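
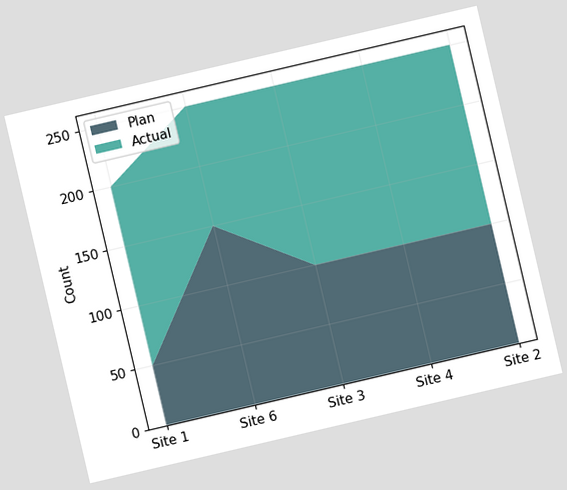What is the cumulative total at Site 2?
250

The chart is tilted about 13° counter-clockwise. The stacked total at Site 2 reaches 250.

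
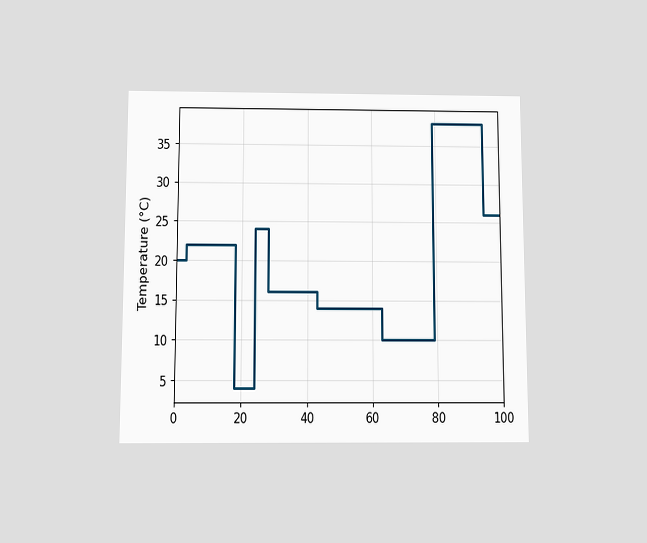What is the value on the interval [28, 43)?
16°C

The chart is viewed slightly from below. On [28, 43) the step sits at 16°C.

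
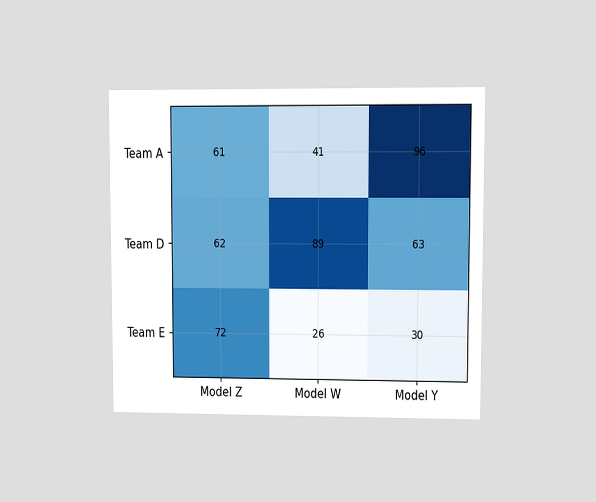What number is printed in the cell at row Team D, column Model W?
The chart is viewed at a slight angle. The (Team D, Model W) cell reads 89.

89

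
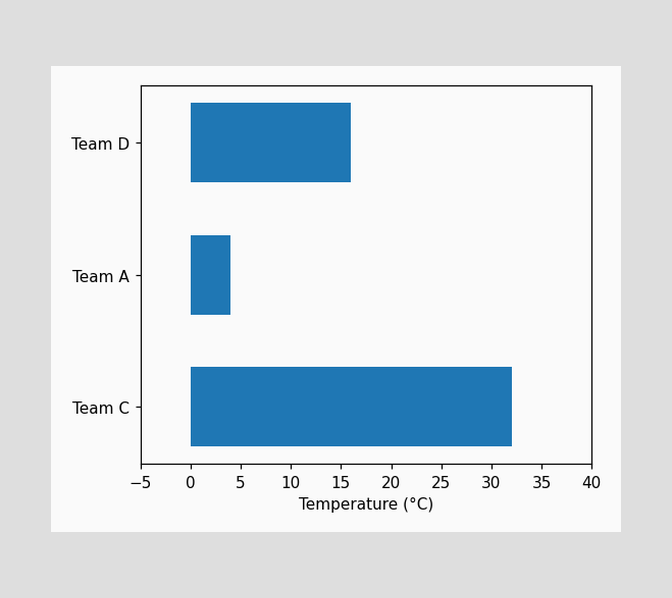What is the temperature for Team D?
Reading along the chart's x-axis, the Team D bar reaches 16°C.

16°C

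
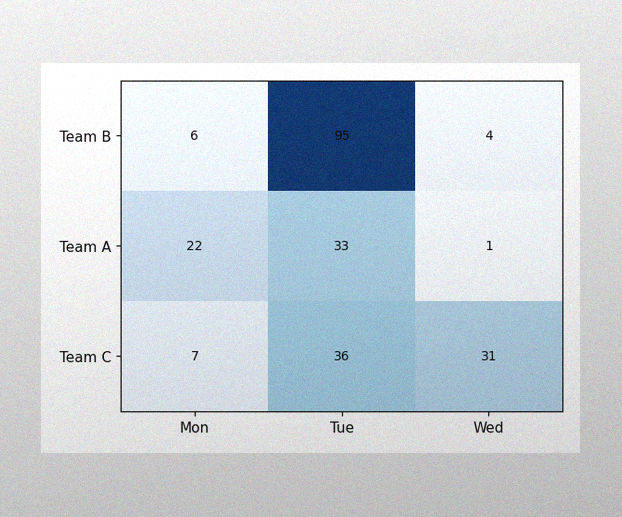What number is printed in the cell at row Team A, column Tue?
33

The image has some photo noise and uneven lighting. The (Team A, Tue) cell reads 33.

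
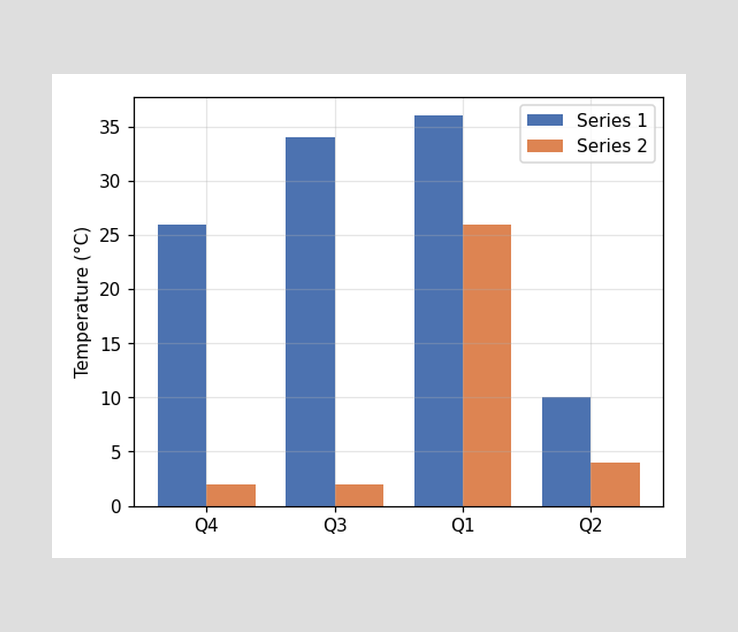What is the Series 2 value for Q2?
The Series 2 bar at Q2 reaches 4°C on the y-axis.

4°C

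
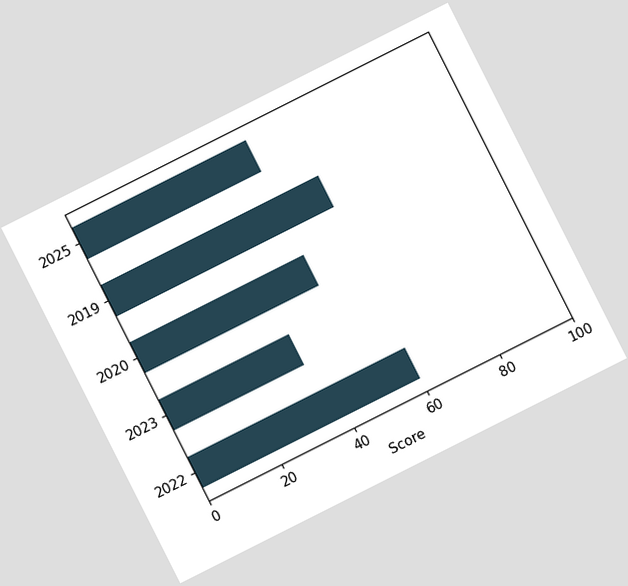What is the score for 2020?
48

The chart is tilted about 27° counter-clockwise. Reading along the chart's x-axis, the 2020 bar reaches 48.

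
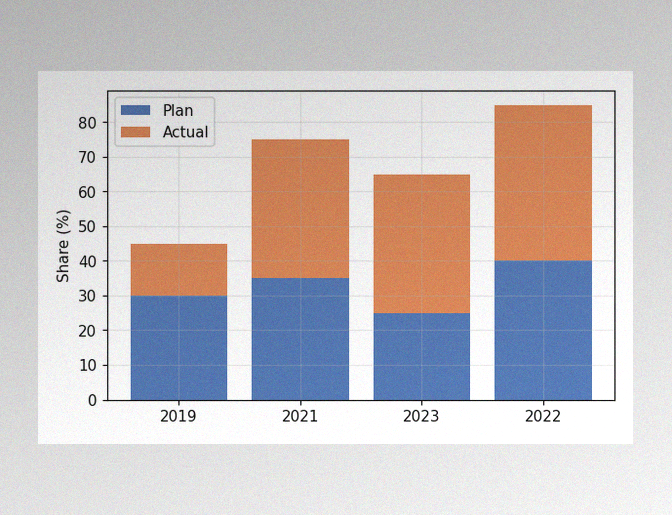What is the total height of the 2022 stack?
The image has some photo noise and uneven lighting. The 2022 stack's top reaches 85% on the y-axis.

85%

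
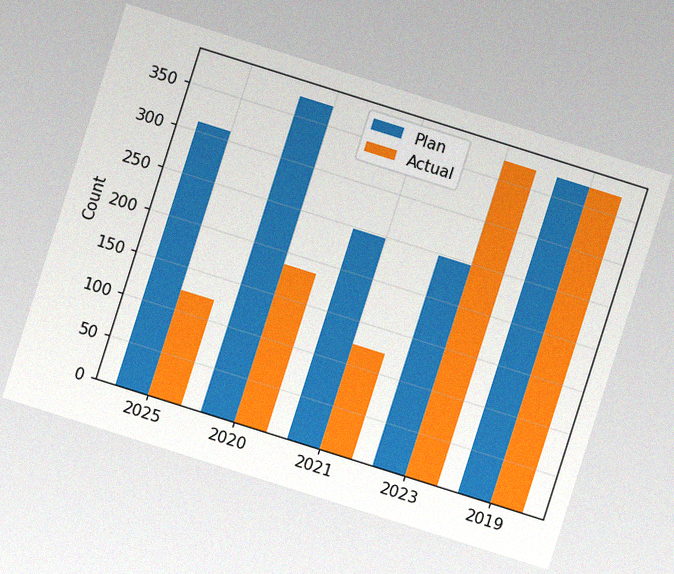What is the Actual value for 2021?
The chart is tilted about 17° clockwise, with some photo noise. The Actual bar at 2021 reaches 124 on the y-axis.

124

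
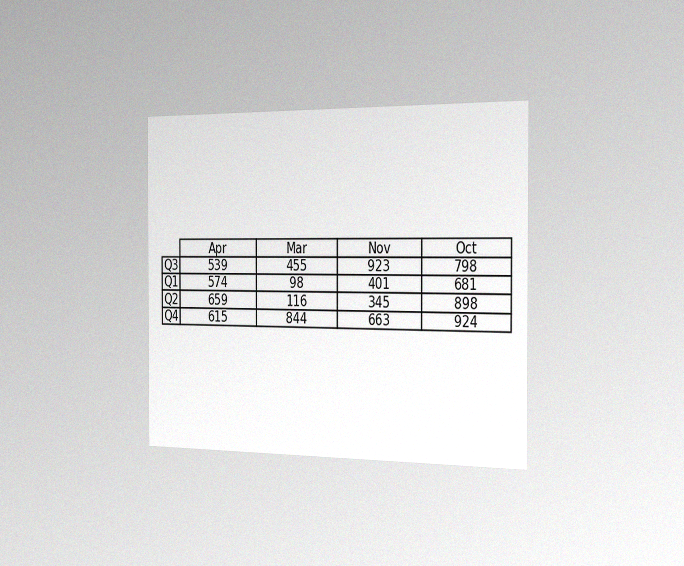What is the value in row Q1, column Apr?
The chart is viewed slightly from the right, with some photo noise. The (Q1, Apr) cell reads 574.

574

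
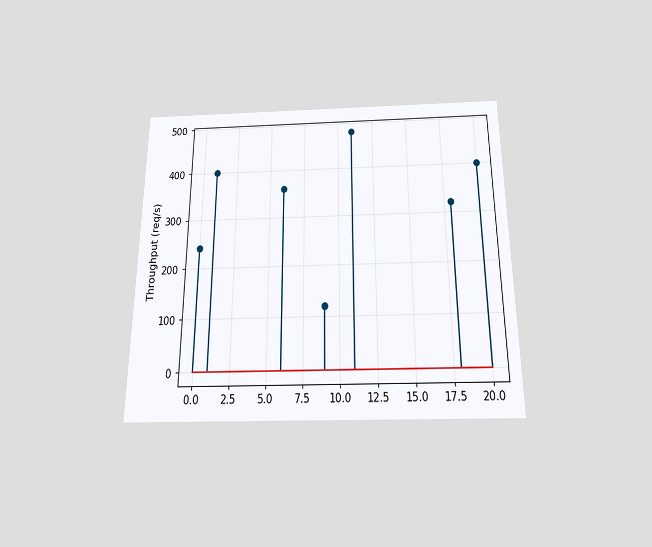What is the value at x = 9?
The chart is viewed slightly from below. The stem at x=9 reaches 120req/s.

120req/s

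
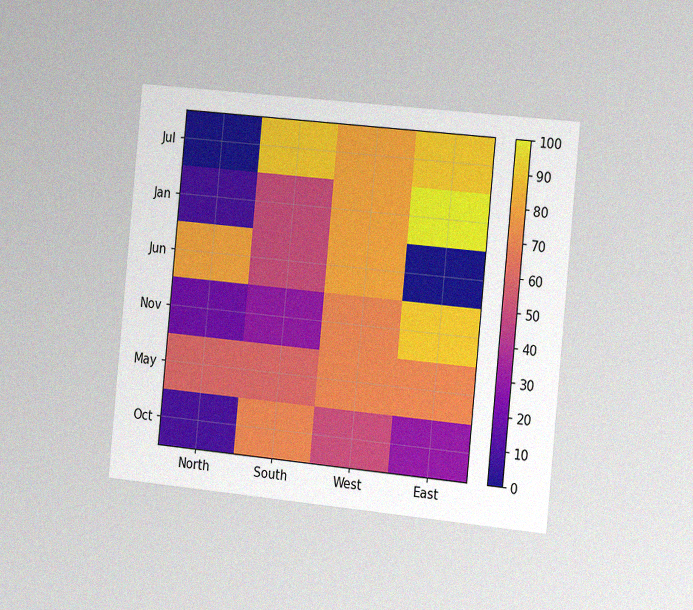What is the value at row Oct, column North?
10

The chart is tilted about 6° clockwise and viewed slightly from the right, with some photo noise. Matching cell (Oct, North) against the colorbar gives 10.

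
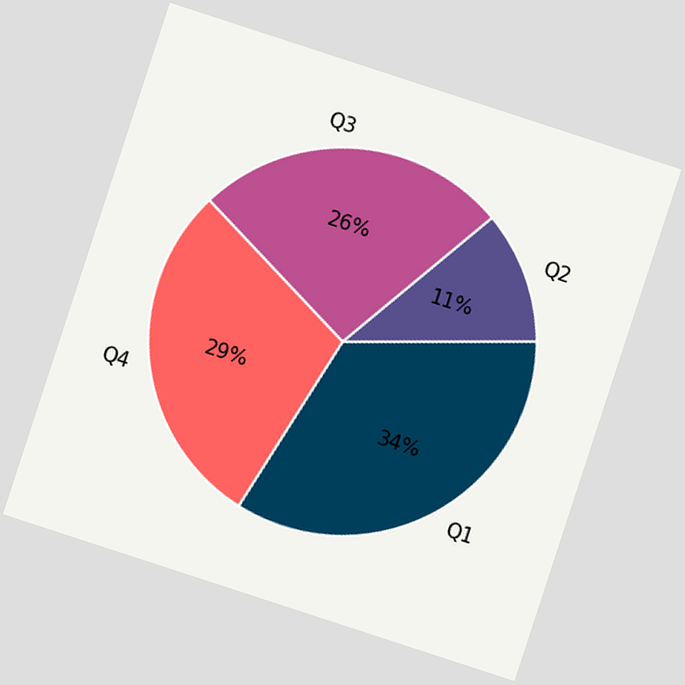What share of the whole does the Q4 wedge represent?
The chart is tilted about 18° clockwise. The Q4 slice takes up 29% of the pie.

29%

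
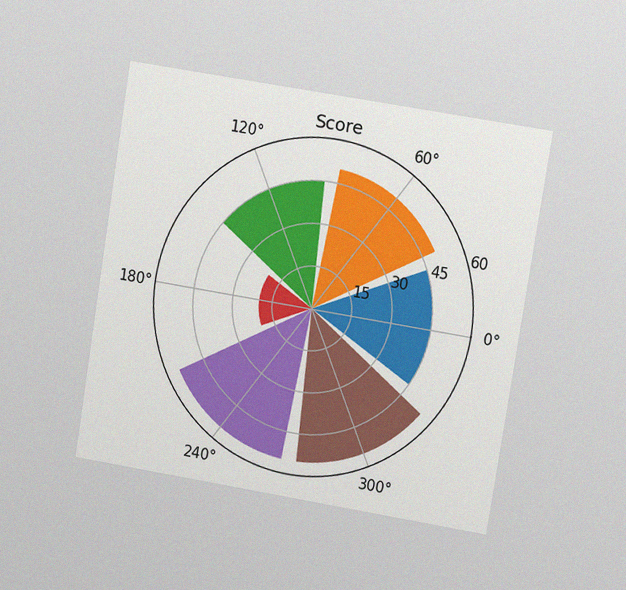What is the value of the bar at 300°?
55

The chart is tilted about 9° clockwise and viewed at a slight angle, with some photo noise. The bar at 300° reaches 55 on the radial axis.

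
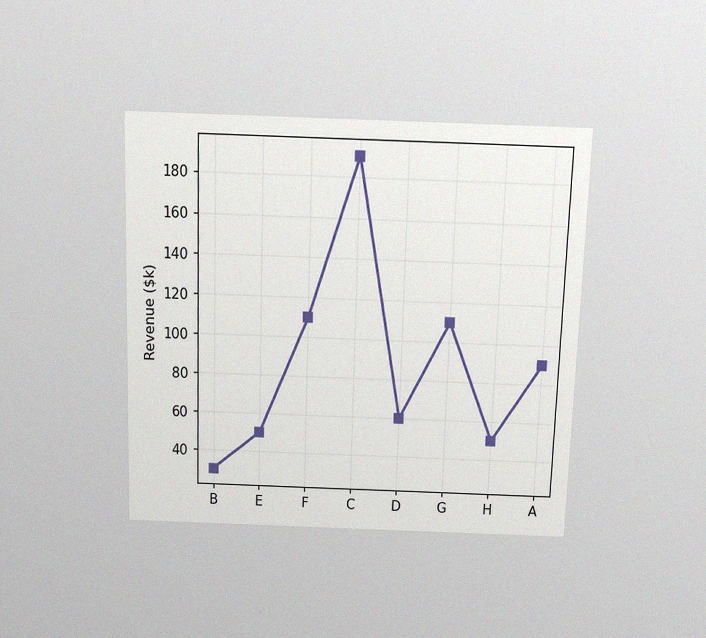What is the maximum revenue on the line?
The chart is viewed slightly from above, with some photo noise. The highest point is at C, and reading across to the y-axis gives $190k.

$190k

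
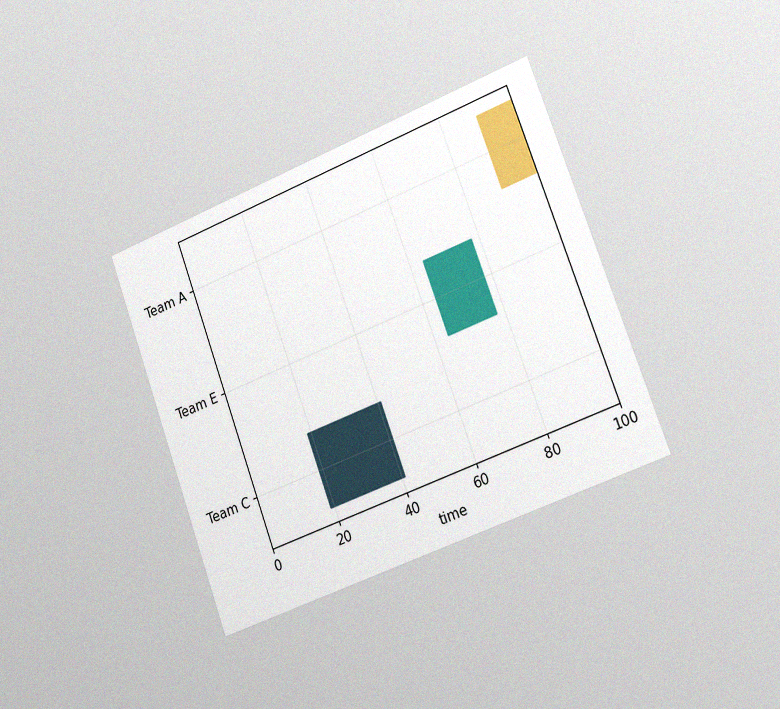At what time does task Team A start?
The chart is tilted about 20° counter-clockwise and viewed slightly from the right, with some photo noise. The Team A bar begins at t=90.

90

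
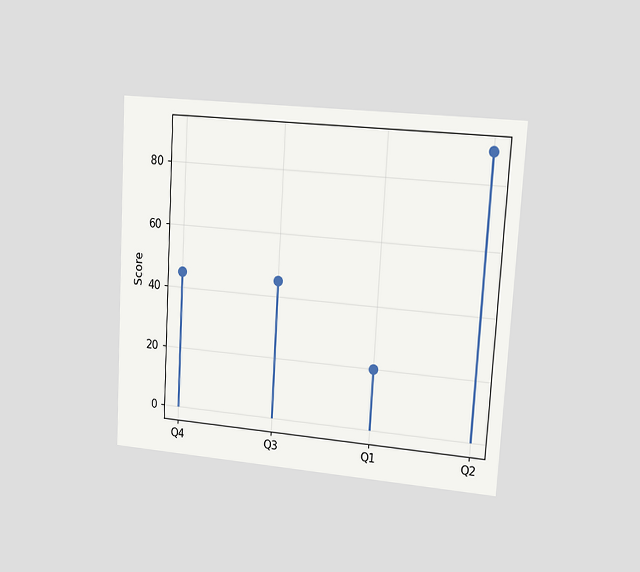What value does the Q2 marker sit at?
90

The chart is tilted about 3° clockwise and viewed slightly from the right. The Q2 marker sits at 90.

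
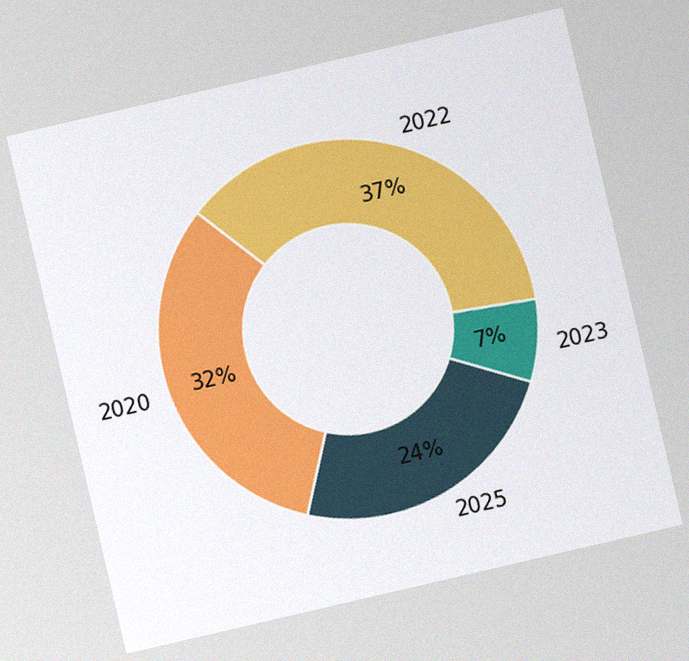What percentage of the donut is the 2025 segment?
The chart is tilted about 13° counter-clockwise, with some photo noise. The 2025 segment takes up 24% of the ring.

24%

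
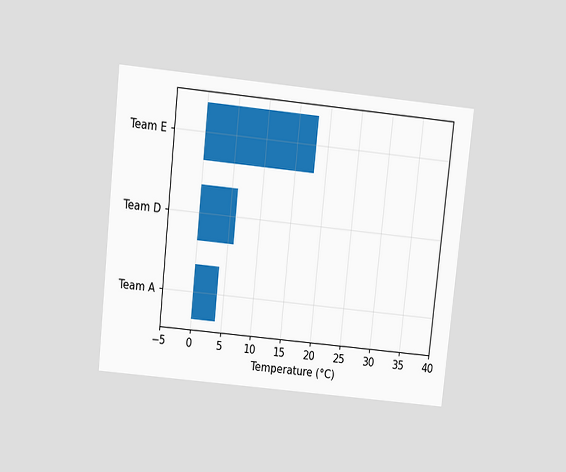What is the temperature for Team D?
6°C

The chart is tilted about 6° clockwise and viewed slightly from above. Reading along the chart's x-axis, the Team D bar reaches 6°C.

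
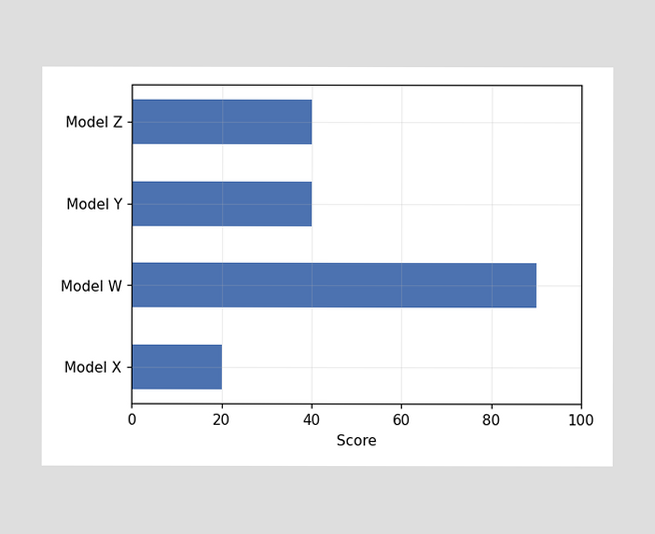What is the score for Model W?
90

Reading along the chart's x-axis, the Model W bar reaches 90.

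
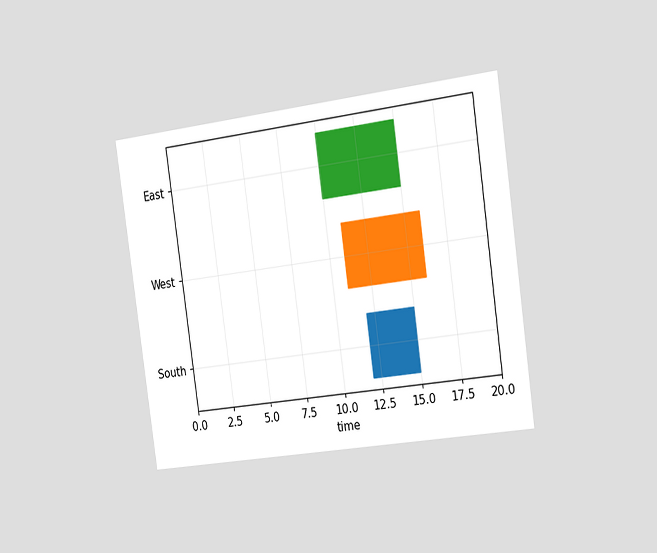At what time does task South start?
12

The chart is tilted about 8° counter-clockwise and viewed slightly from the right. The South bar begins at t=12.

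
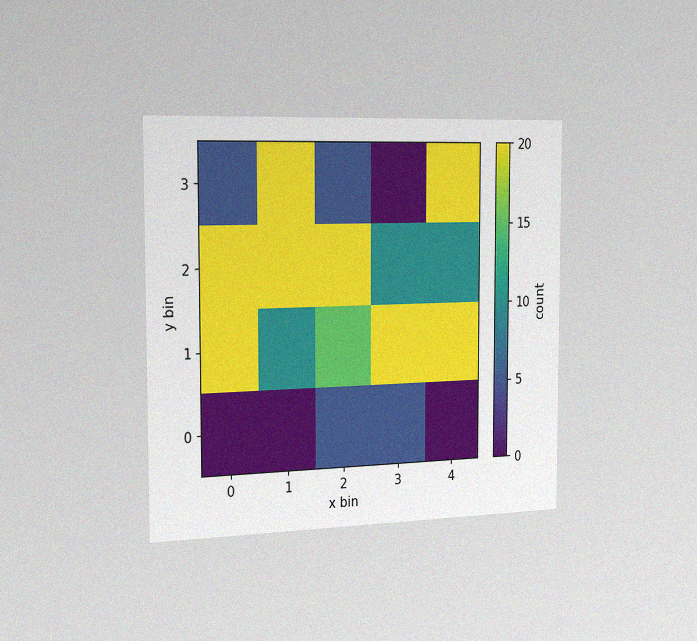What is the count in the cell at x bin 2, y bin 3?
5

The chart is viewed slightly from the left, with some photo noise. Matching the cell (2, 3) against the colorbar gives 5.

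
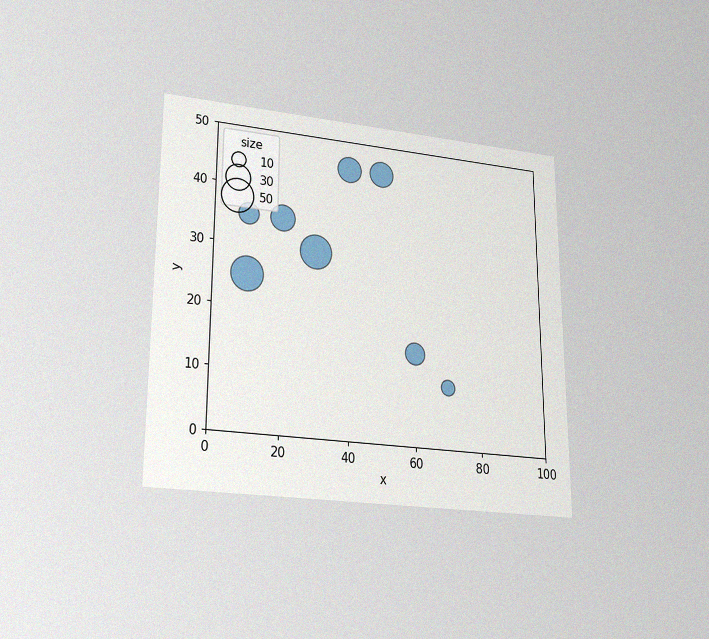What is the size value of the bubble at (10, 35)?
20

The chart is viewed at a slight angle, with some photo noise. Matching the bubble at (10, 35) against the size legend gives 20.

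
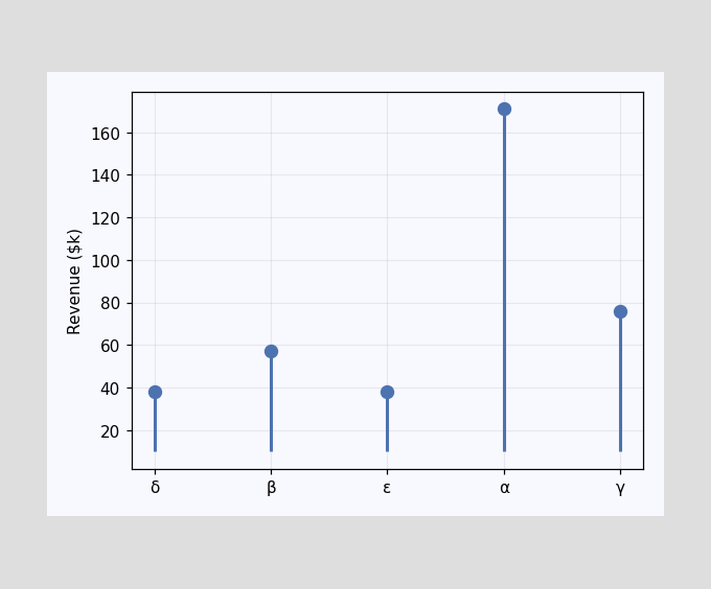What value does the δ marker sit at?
The δ marker sits at $38k.

$38k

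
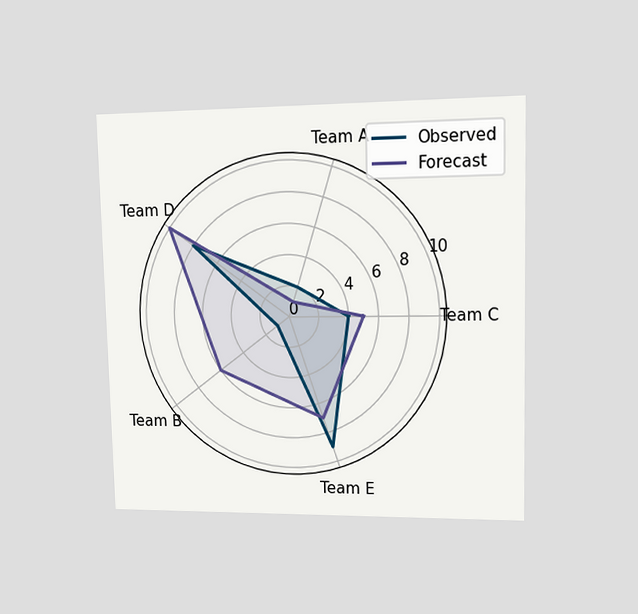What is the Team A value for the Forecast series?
The chart is viewed at a slight angle. On the Team A axis, Forecast reaches 1.

1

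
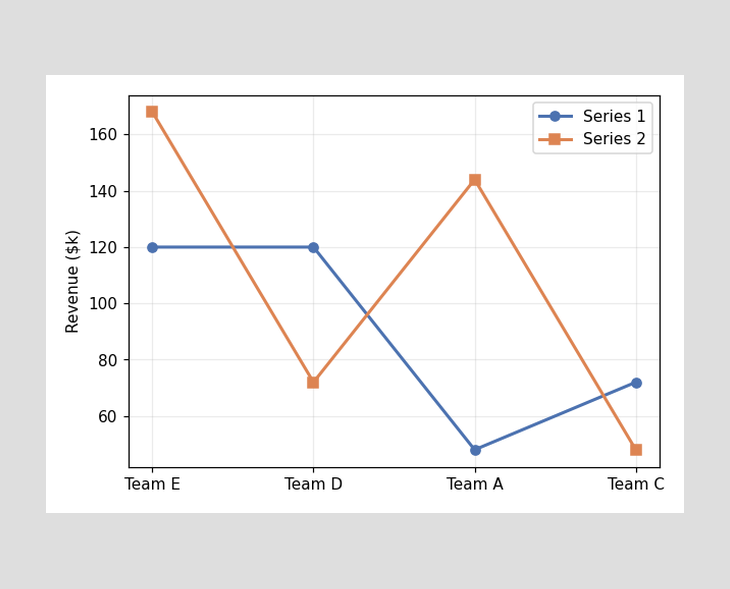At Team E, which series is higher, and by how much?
Series 2, by $48k

At Team E, Series 2 sits above the other line by $48k.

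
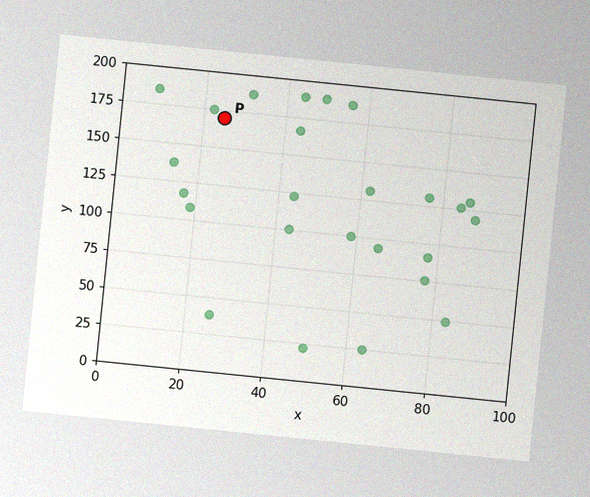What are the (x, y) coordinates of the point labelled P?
The chart is tilted about 6° clockwise, with some photo noise. Following the gridlines from P to each axis, P sits at (25, 170).

(25, 170)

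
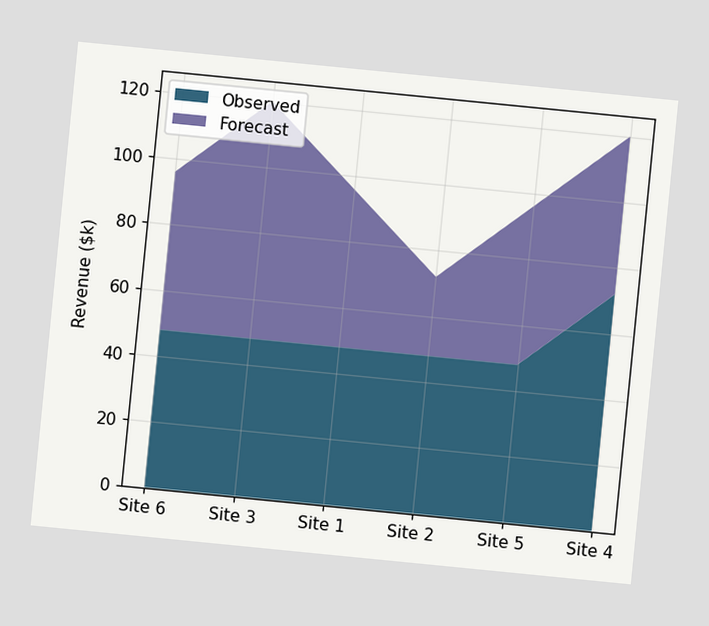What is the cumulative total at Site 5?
$96k

The chart is tilted about 6° clockwise. The stacked total at Site 5 reaches $96k.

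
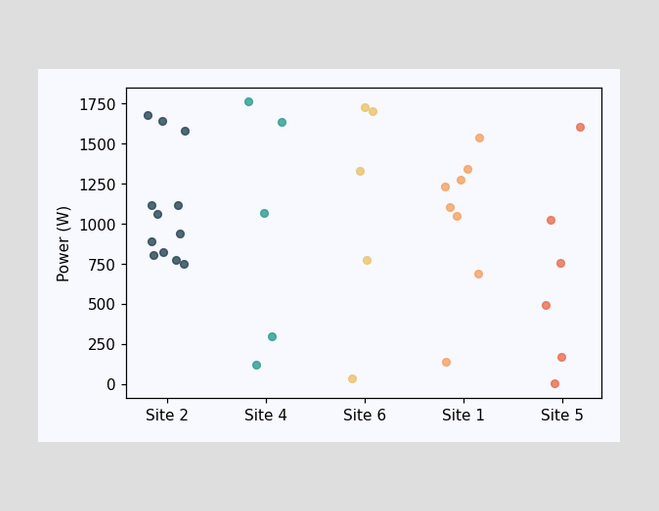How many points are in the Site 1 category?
8

Counting the markers in the Site 1 column gives 8.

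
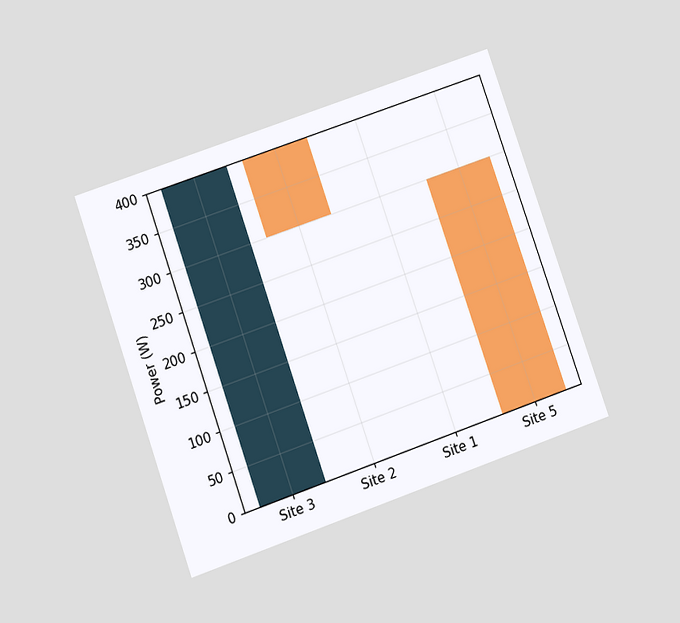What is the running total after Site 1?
The chart is tilted about 19° counter-clockwise and viewed at a slight angle. After Site 1 the running total reaches 300W.

300W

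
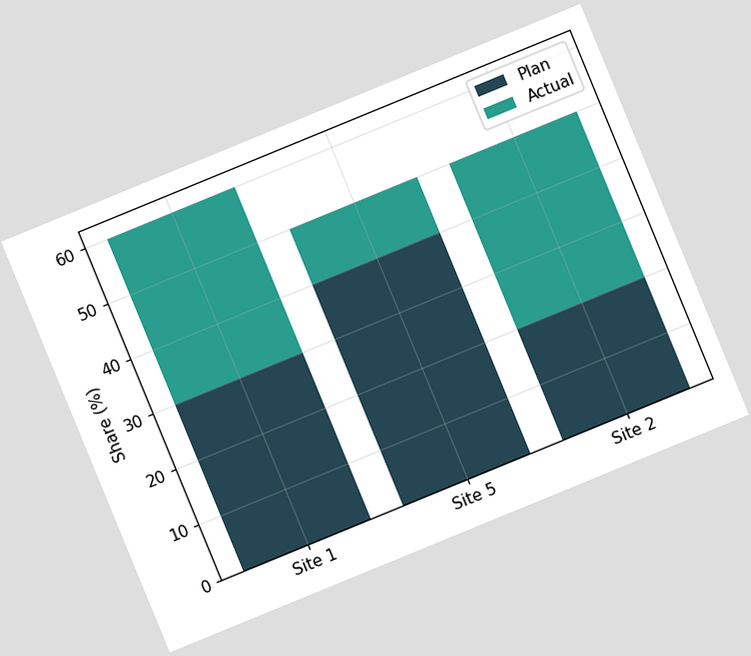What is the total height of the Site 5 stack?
50%

The chart is tilted about 22° counter-clockwise. The Site 5 stack's top reaches 50% on the y-axis.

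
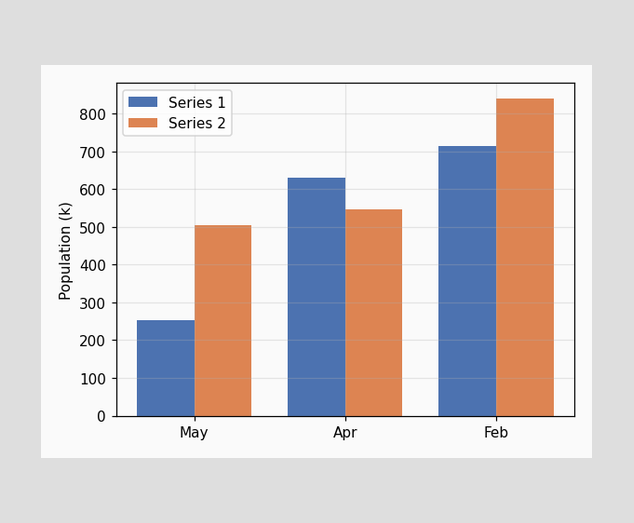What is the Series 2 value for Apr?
The Series 2 bar at Apr reaches 546k on the y-axis.

546k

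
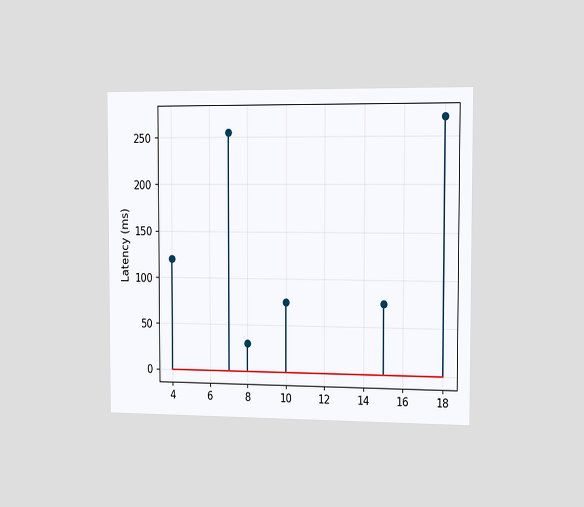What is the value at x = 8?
30ms

The chart is viewed slightly from the right. The stem at x=8 reaches 30ms.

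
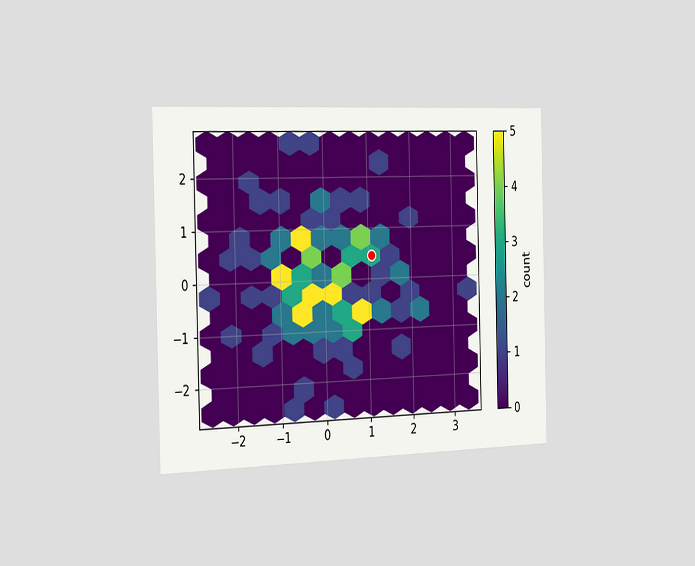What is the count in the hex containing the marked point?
The chart is viewed slightly from the left. The marked hex reads 3 on the colorbar.

3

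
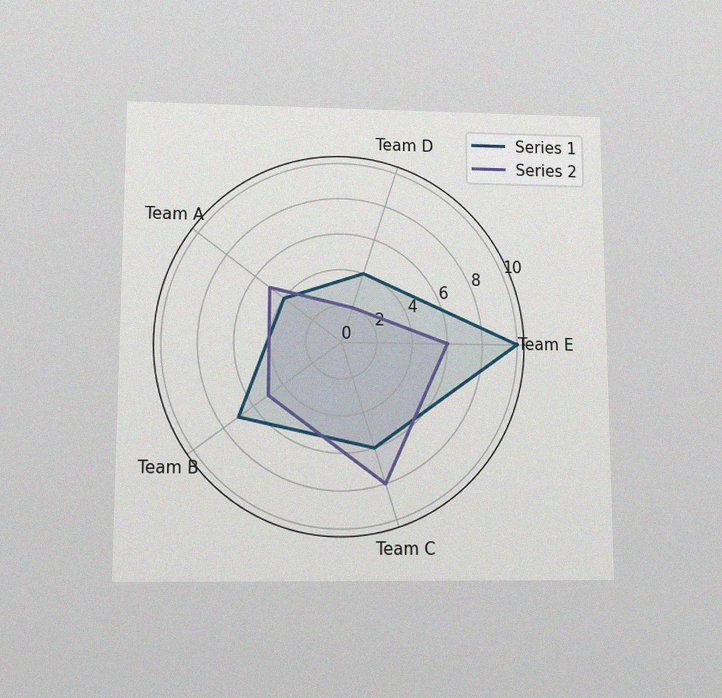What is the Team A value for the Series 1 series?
4

The chart is viewed slightly from below, with some photo noise. On the Team A axis, Series 1 reaches 4.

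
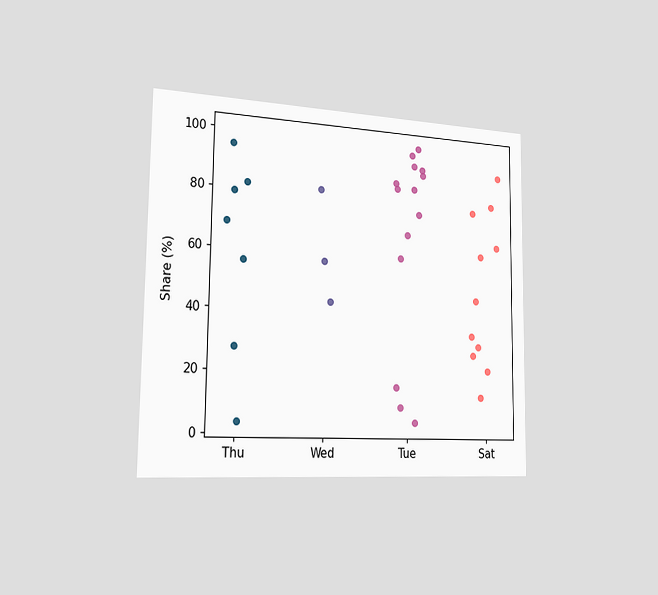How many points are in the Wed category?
3

The chart is viewed slightly from the left. Counting the markers in the Wed column gives 3.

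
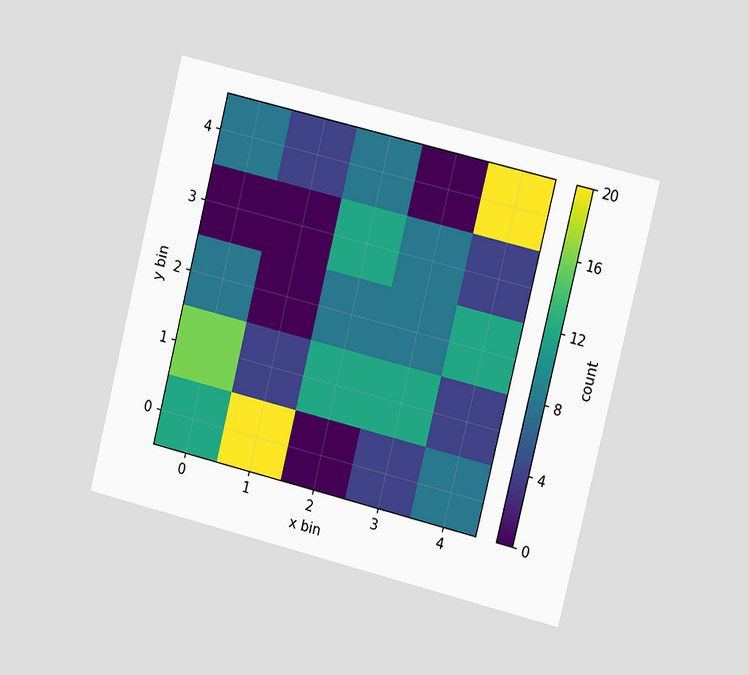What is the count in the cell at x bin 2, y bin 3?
The chart is tilted about 14° clockwise and viewed slightly from the right. Matching the cell (2, 3) against the colorbar gives 12.

12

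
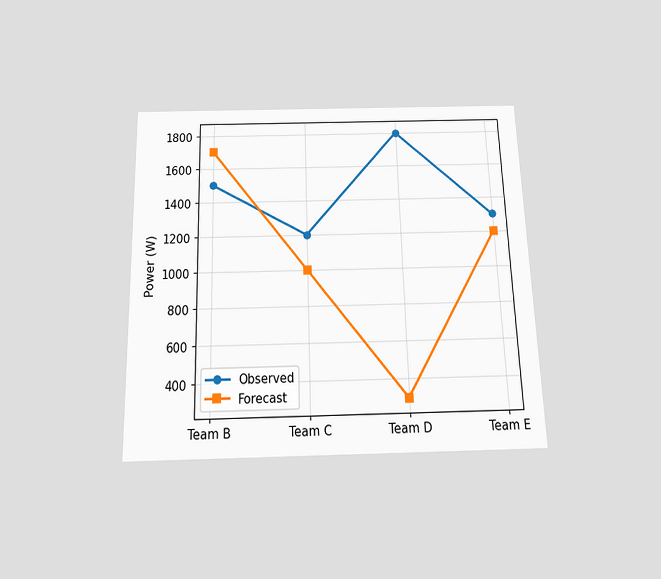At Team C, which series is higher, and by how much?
The chart is viewed slightly from below. At Team C, Observed sits above the other line by 200W.

Observed, by 200W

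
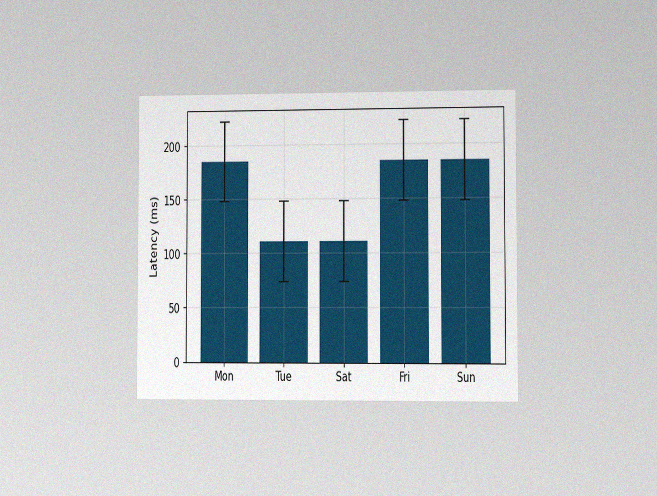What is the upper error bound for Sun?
222ms

The chart is viewed slightly from the right, with some photo noise. The Sun bar's upper whisker reaches 222ms.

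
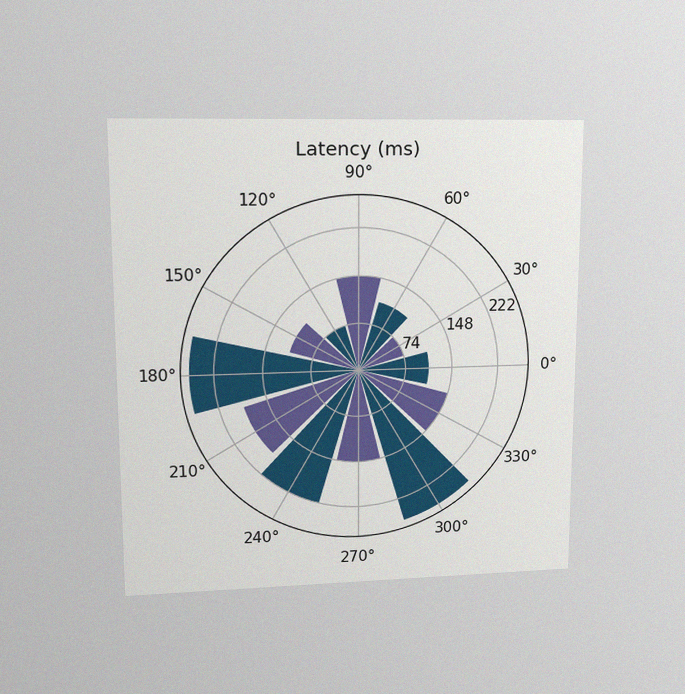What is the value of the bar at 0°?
The chart is viewed at a slight angle, with some photo noise. The bar at 0° reaches 111ms on the radial axis.

111ms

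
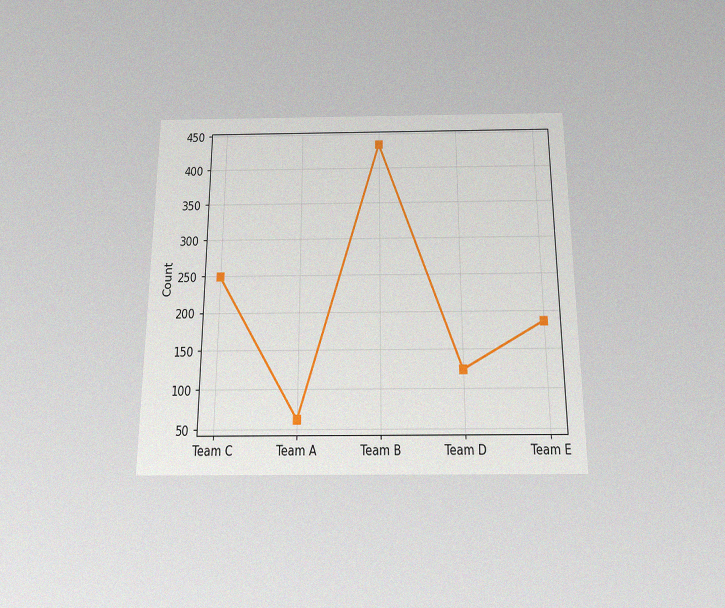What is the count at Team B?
The chart is viewed slightly from below, with some photo noise. At Team B, the line is at 434.

434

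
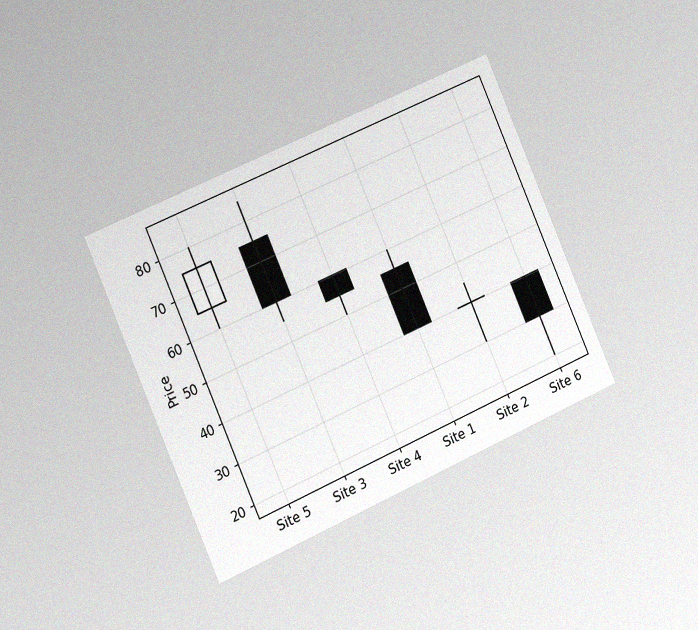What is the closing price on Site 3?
The chart is tilted about 24° counter-clockwise and viewed slightly from the left, with some photo noise. The Site 3 candle closes at 60.

60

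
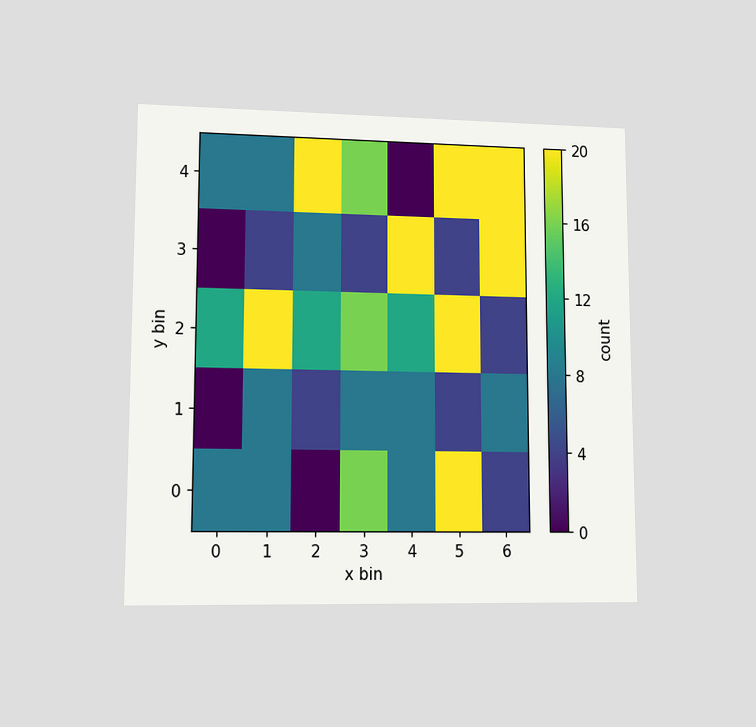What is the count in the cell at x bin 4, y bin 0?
8

The chart is viewed at a slight angle. Matching the cell (4, 0) against the colorbar gives 8.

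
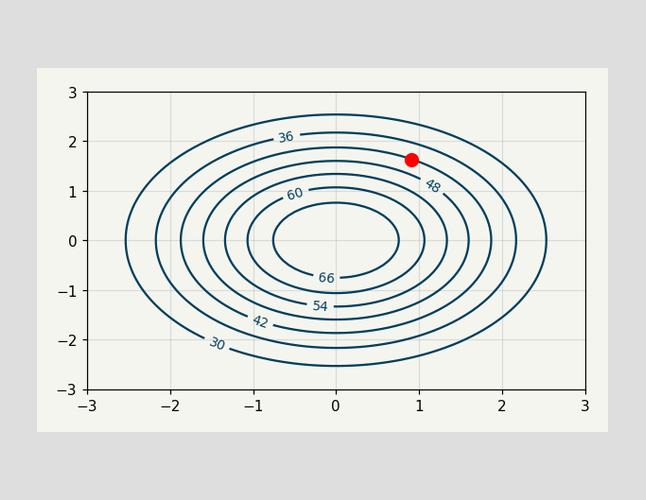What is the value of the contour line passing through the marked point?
The marked point sits on the contour labelled 42.

42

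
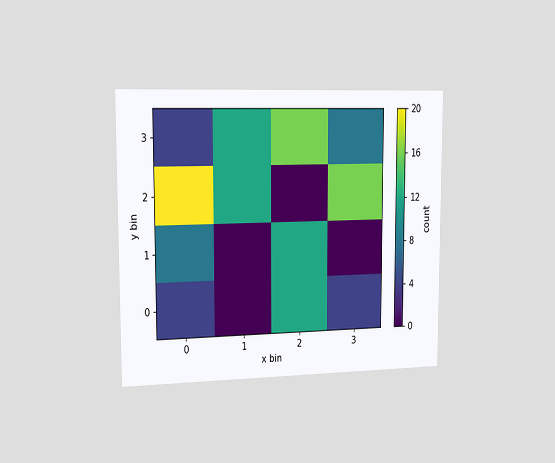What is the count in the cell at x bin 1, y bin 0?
0

The chart is viewed slightly from the left. Matching the cell (1, 0) against the colorbar gives 0.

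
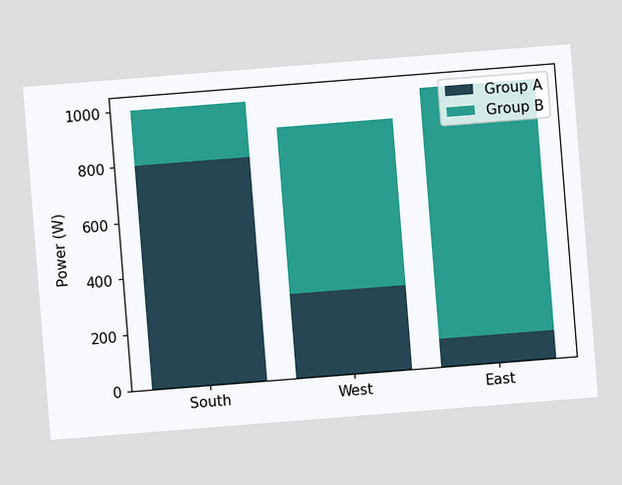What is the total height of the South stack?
The chart is tilted about 4° counter-clockwise. The South stack's top reaches 1000W on the y-axis.

1000W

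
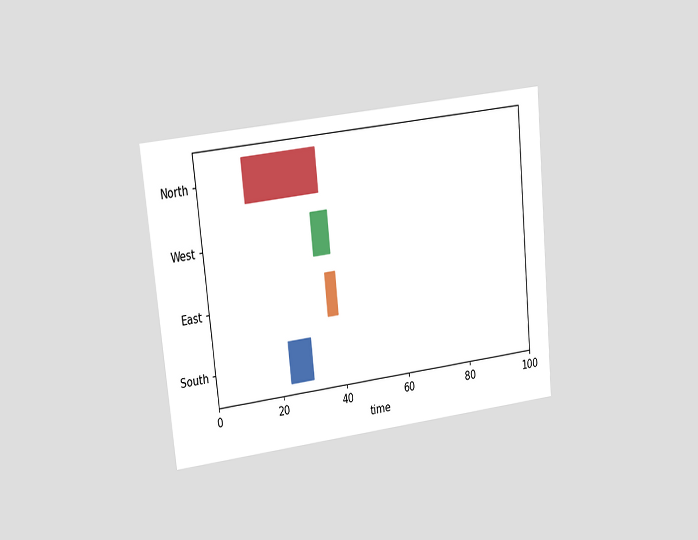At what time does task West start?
The chart is tilted about 6° counter-clockwise and viewed at a slight angle. The West bar begins at t=33.

33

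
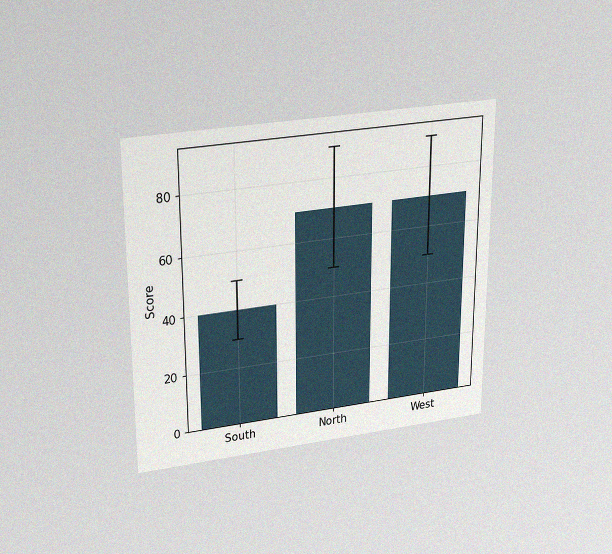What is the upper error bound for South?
50

The chart is viewed slightly from above, with some photo noise. The South bar's upper whisker reaches 50.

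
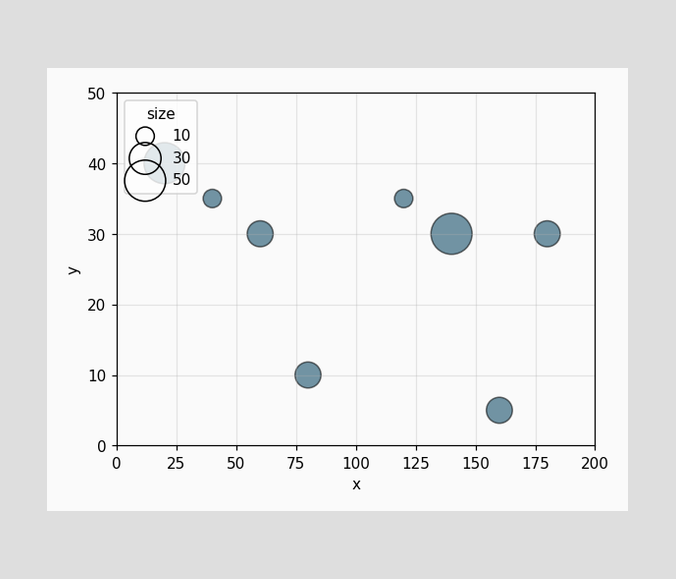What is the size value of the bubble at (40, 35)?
10

Matching the bubble at (40, 35) against the size legend gives 10.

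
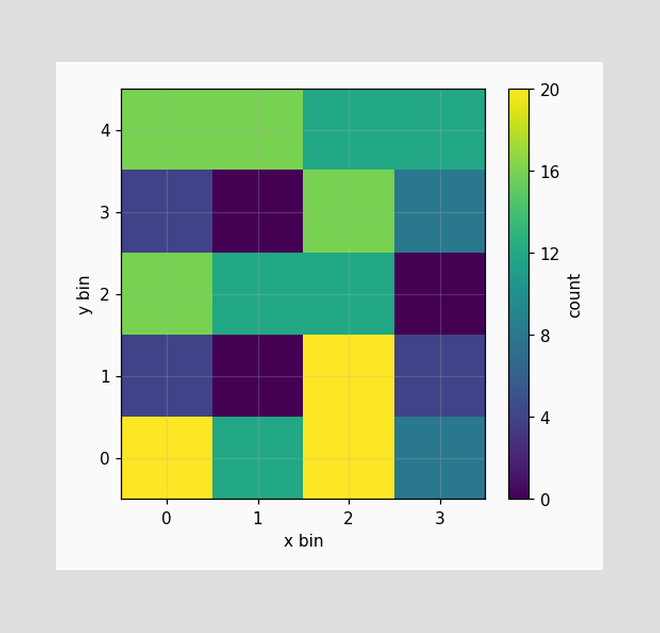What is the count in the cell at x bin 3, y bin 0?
8

Matching the cell (3, 0) against the colorbar gives 8.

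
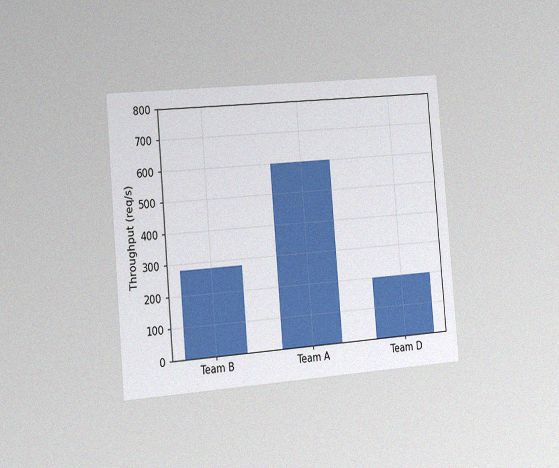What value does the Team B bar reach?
280req/s

The chart is tilted about 5° counter-clockwise and viewed slightly from the left, with some photo noise. Reading along the chart's y-axis, the Team B bar reaches 280req/s.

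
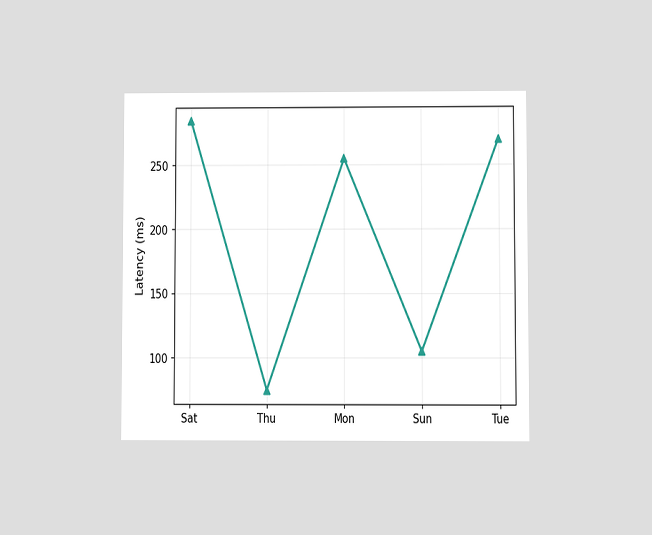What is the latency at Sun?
105ms

The chart is viewed at a slight angle. At Sun, the line is at 105ms.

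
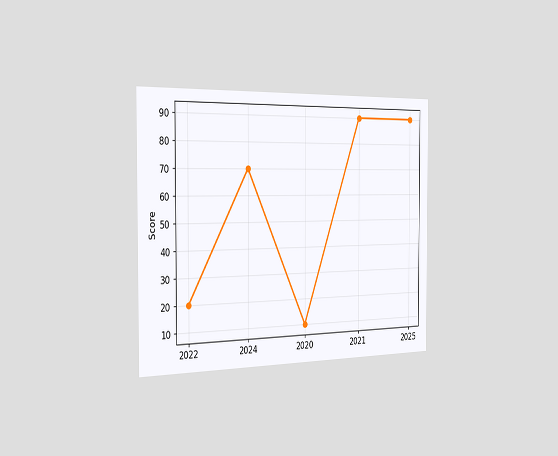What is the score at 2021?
90

The chart is viewed slightly from the left. At 2021, the line is at 90.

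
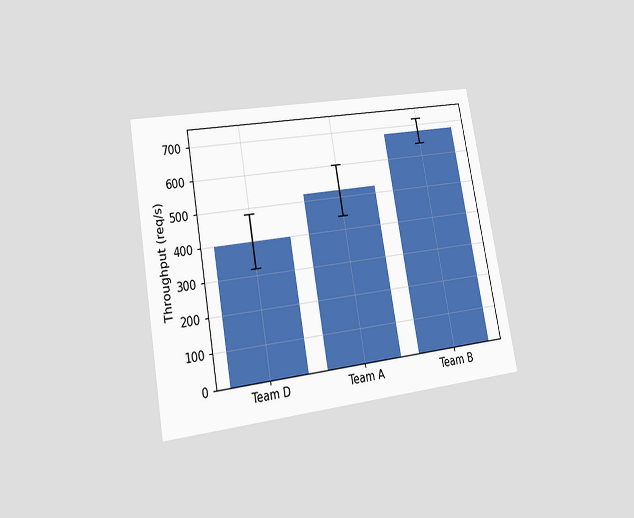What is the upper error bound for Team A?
600req/s

The chart is tilted about 10° counter-clockwise and viewed at a slight angle. The Team A bar's upper whisker reaches 600req/s.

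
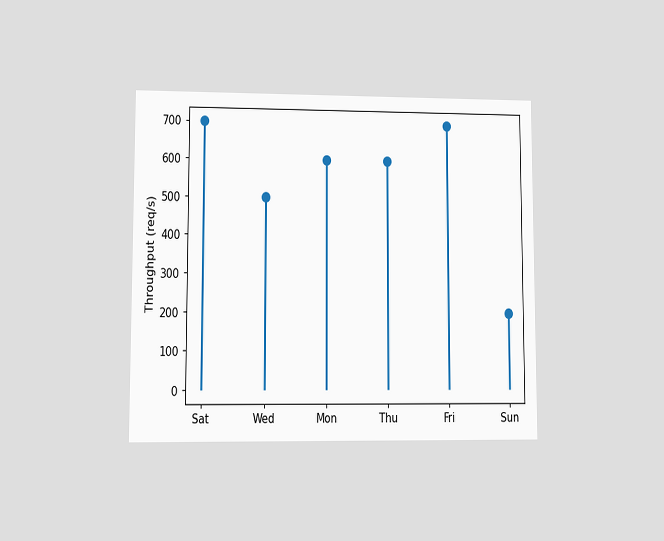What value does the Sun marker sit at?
200req/s

The chart is viewed at a slight angle. The Sun marker sits at 200req/s.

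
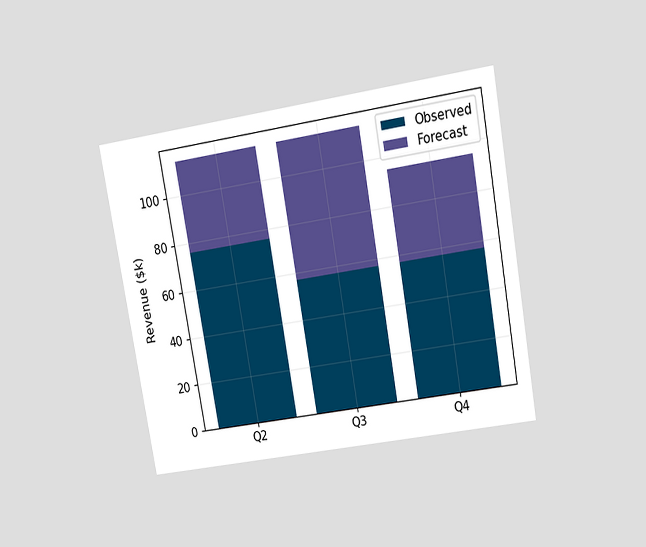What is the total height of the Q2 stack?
$114k

The chart is tilted about 10° counter-clockwise and viewed at a slight angle. The Q2 stack's top reaches $114k on the y-axis.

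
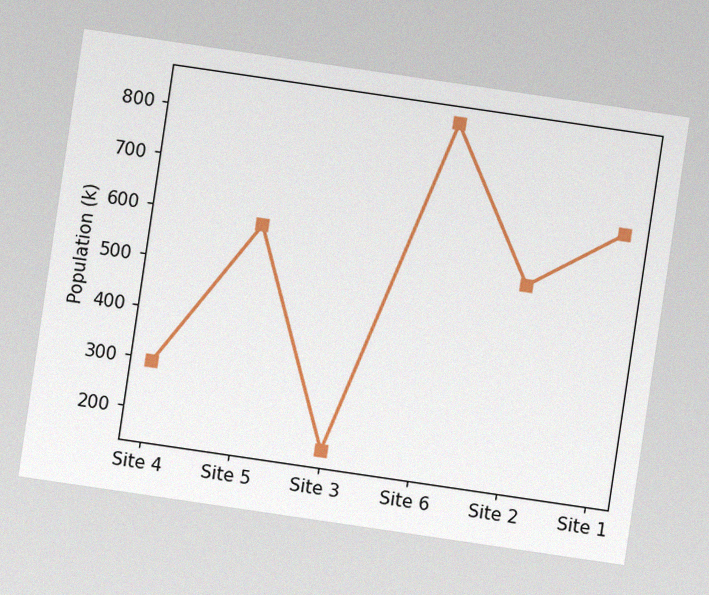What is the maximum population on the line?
The chart is tilted about 8° clockwise, with some photo noise. The highest point is at Site 6, and reading across to the y-axis gives 840k.

840k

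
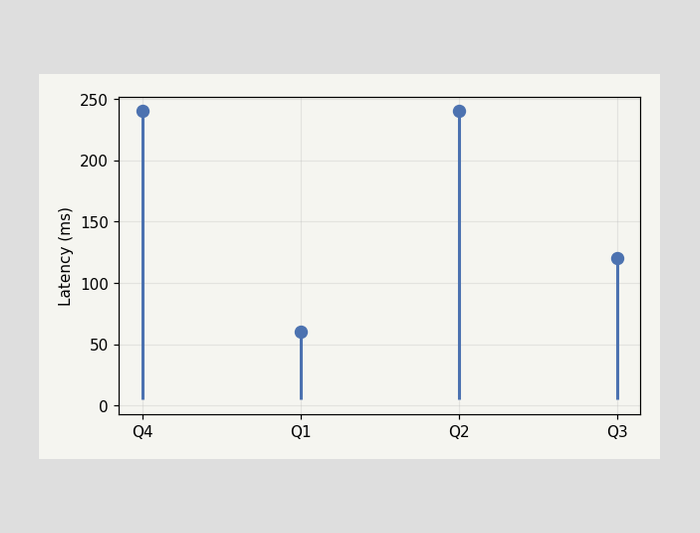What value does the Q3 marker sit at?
The Q3 marker sits at 120ms.

120ms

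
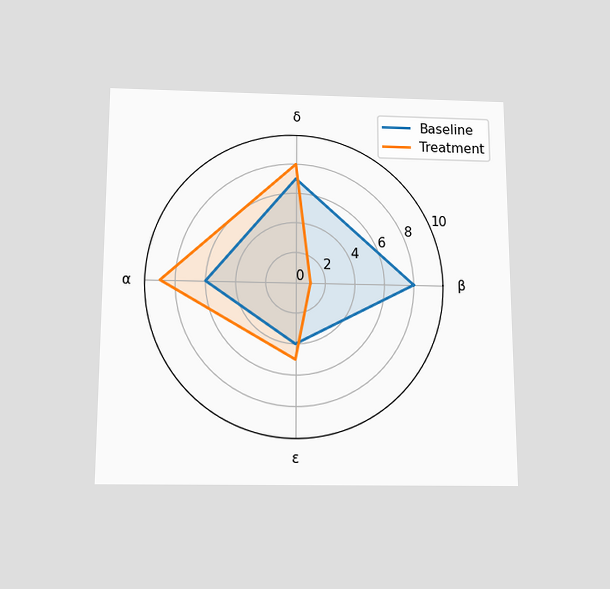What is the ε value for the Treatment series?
5

The chart is viewed slightly from below. On the ε axis, Treatment reaches 5.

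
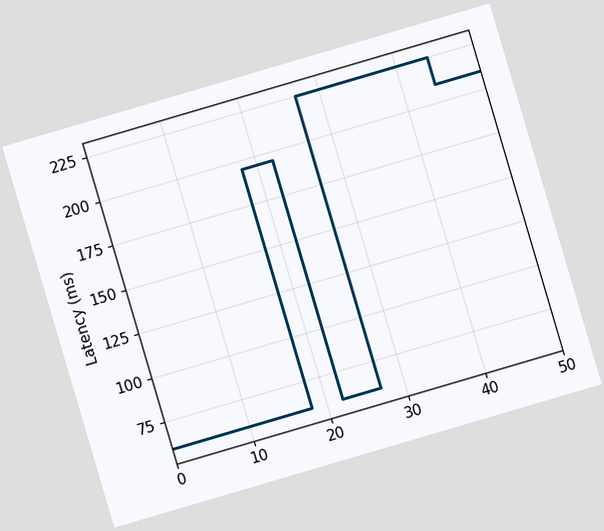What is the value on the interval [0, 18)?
60ms

The chart is tilted about 16° counter-clockwise. On [0, 18) the step sits at 60ms.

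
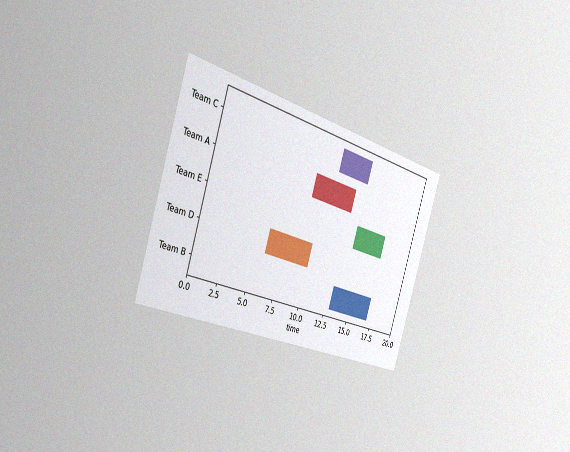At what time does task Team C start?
The chart is tilted about 18° clockwise and viewed slightly from the left, with some photo noise. The Team C bar begins at t=11.

11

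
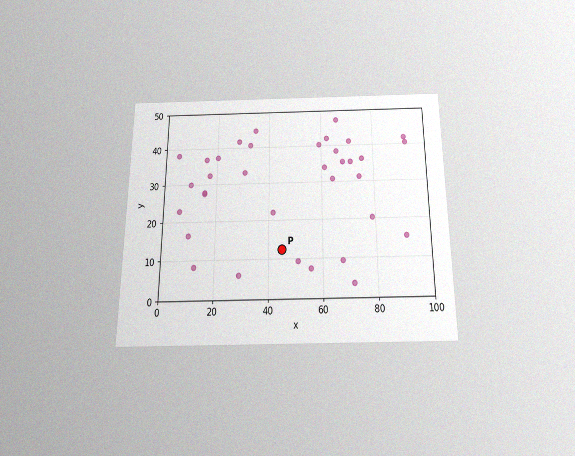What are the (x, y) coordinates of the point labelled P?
(45, 12.5)

The chart is viewed slightly from below, with some photo noise. Following the gridlines from P to each axis, P sits at (45, 12.5).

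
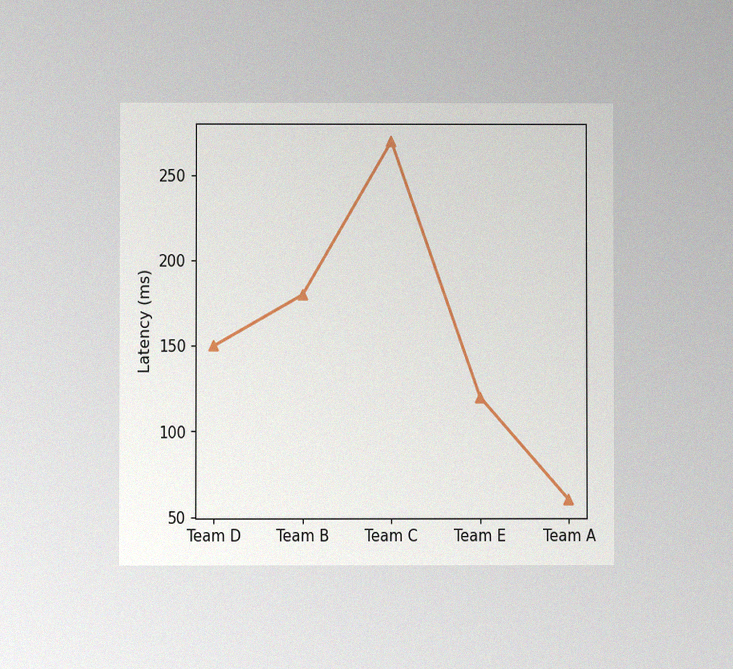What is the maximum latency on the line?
The chart is viewed at a slight angle, with some photo noise. The highest point is at Team C, and reading across to the y-axis gives 270ms.

270ms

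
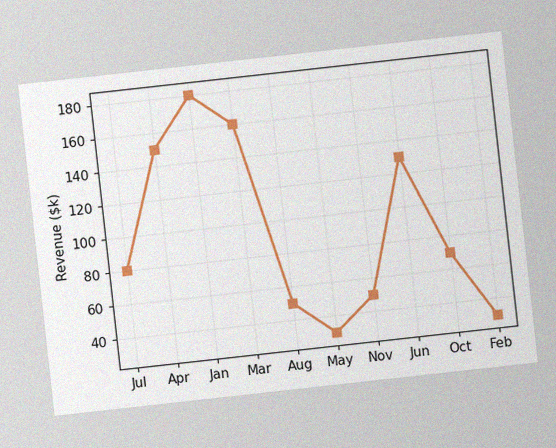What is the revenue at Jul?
The chart is tilted about 6° counter-clockwise, with some photo noise. At Jul, the line is at $80k.

$80k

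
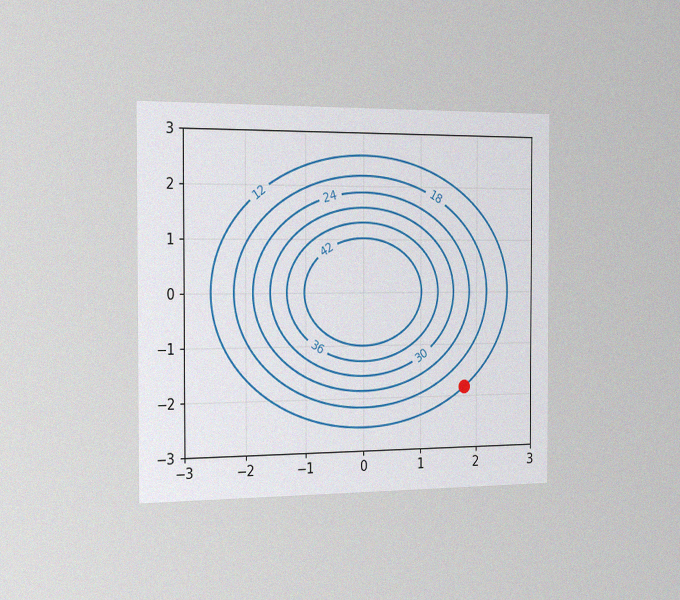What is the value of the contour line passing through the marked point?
12

The chart is viewed slightly from the left, with some photo noise. The marked point sits on the contour labelled 12.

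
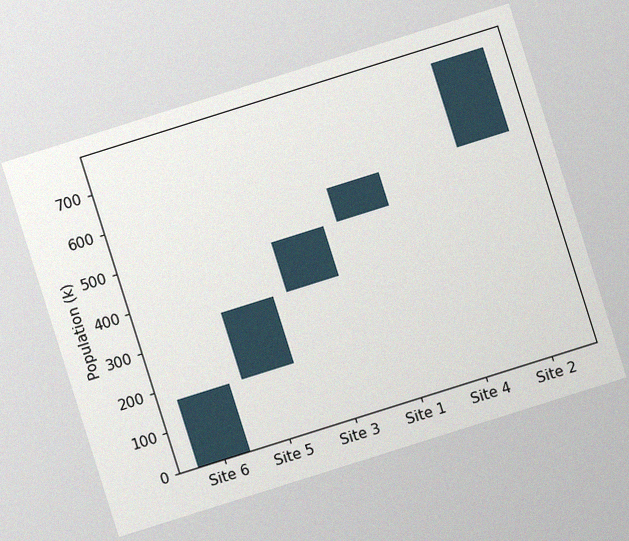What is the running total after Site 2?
756k

The chart is tilted about 17° counter-clockwise, with some photo noise. After Site 2 the running total reaches 756k.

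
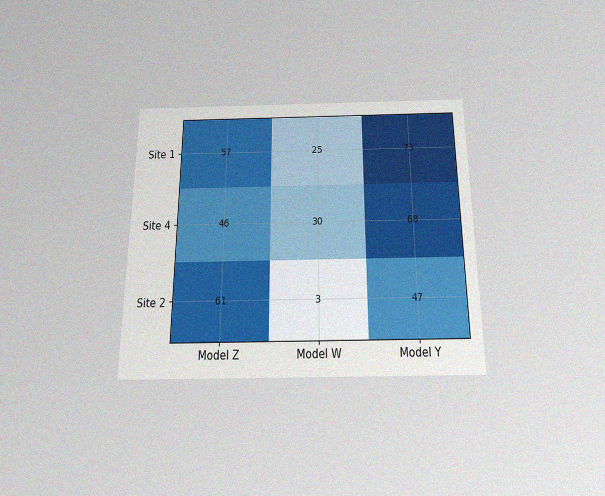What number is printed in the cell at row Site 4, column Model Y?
68

The chart is viewed slightly from below, with some photo noise. The (Site 4, Model Y) cell reads 68.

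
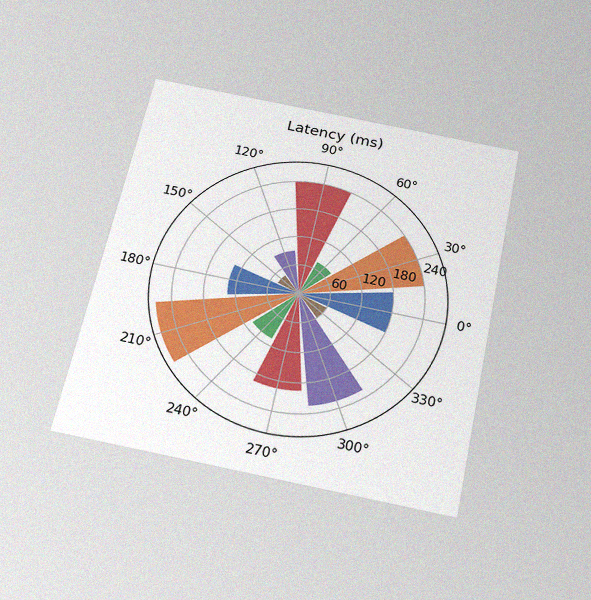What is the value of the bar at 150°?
The chart is tilted about 12° clockwise and viewed slightly from below, with some photo noise. The bar at 150° reaches 45ms on the radial axis.

45ms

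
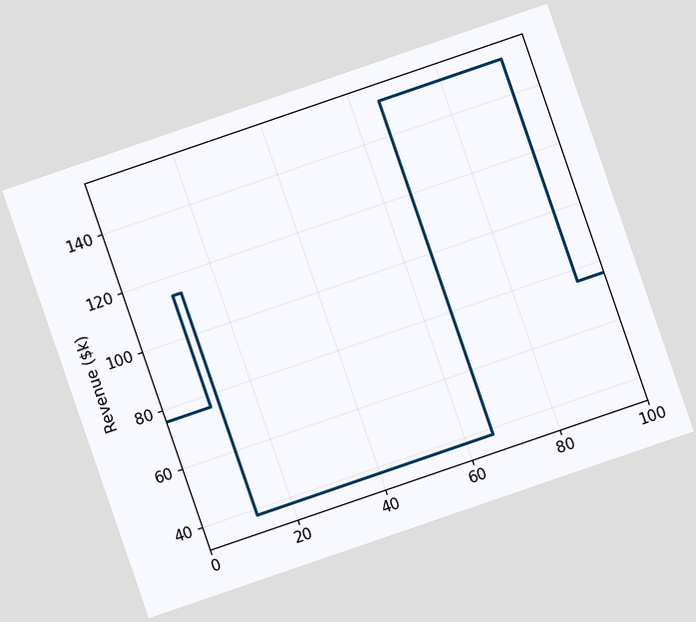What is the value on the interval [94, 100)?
The chart is tilted about 19° counter-clockwise. On [94, 100) the step sits at $76k.

$76k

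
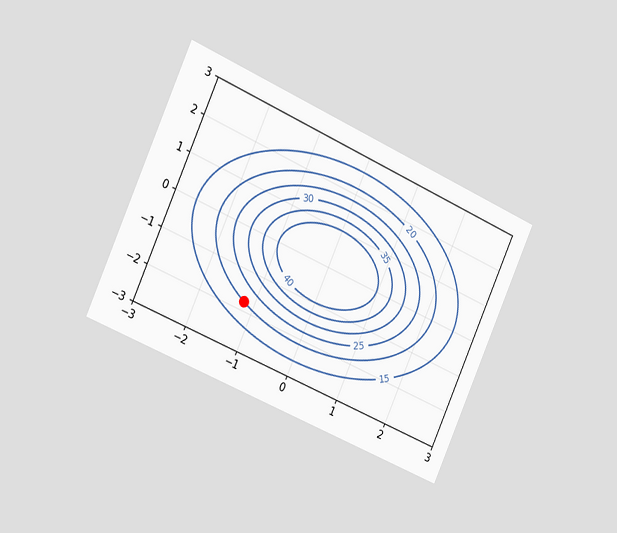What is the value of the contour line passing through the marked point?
20

The chart is tilted about 24° clockwise and viewed slightly from the left. The marked point sits on the contour labelled 20.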